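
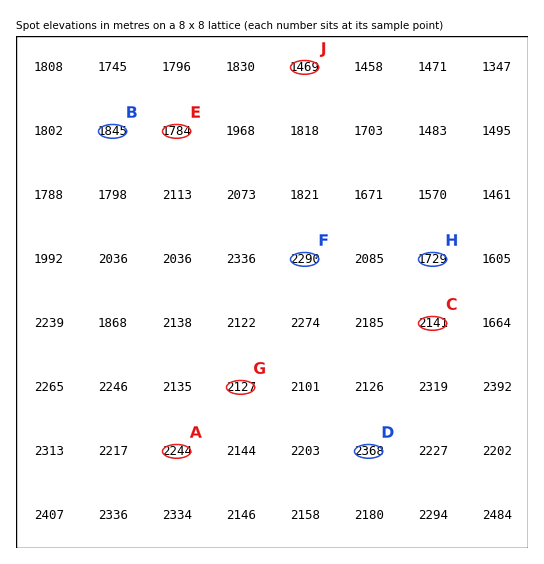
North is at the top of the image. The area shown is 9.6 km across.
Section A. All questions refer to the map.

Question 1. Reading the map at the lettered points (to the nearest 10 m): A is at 2240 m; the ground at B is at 1850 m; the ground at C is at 2140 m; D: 2370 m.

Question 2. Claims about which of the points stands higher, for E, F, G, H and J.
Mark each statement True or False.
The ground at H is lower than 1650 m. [False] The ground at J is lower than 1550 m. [True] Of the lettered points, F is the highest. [True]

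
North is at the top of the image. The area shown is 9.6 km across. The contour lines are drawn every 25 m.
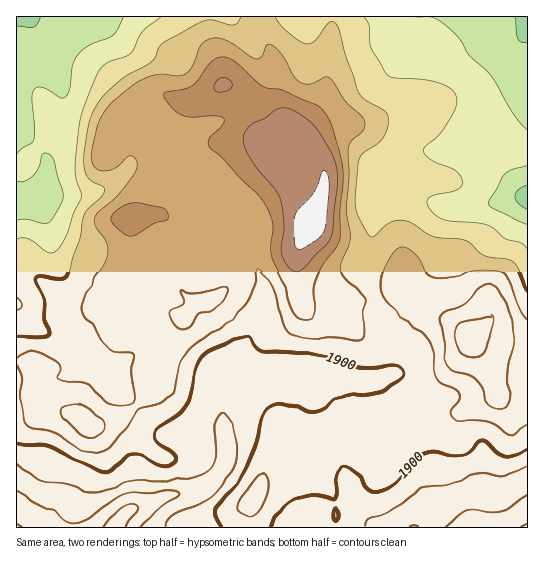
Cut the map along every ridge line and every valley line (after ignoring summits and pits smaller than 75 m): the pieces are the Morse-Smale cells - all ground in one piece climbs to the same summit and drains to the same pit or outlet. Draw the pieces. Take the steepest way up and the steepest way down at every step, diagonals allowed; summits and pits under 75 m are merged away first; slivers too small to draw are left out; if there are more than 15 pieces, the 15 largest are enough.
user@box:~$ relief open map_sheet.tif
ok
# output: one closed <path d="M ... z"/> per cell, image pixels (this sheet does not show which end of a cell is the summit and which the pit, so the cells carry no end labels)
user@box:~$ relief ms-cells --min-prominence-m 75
<path d="M250 140l-21 1-15 4-29 24-12 18-9 22-5 4-30 5 3 17-1 31 4 15 5 6-9-6-6 0-11 6-10 11 0 9 3 6 11 16 15-19 12-11 5-2 21 12 12 12-4 13-20 37-3 12-23 26-19 12-12 4-12 0-19-12-24-8-12-15 0-27-2-2-17 0 1 167 233 0 1-25 20-37 24-25 52-26 12-2 39 3 23-7 13 0 21 4 15-4 20-9 7-8 2 4 10 3 19-2-1-54-37-2-24-8-39-26-11-12-10-15-19 15-9 4-17 1-31 9-27-4-4-7-3-36 4-19 13-25 0-7-4-6-38-40-14-20z"/><path d="M258 16l-242 1 0 342 17 2 2 2 0 27 12 15 24 8 19 12 12 0 24-10 22-21 8-11 3-12 20-37 4-13-20-17-16-7-14 13-15 19-14-22 0-9 10-11 7-4 10-2 6 4-6-19 1-31-3-17 30-5 5-4 9-22 12-18 25-21 7-4 12-3 25 0 17 24 38 40 6 10 9-26 0-19-17-33-9-9-15-9-8-14-2-46-13-30z"/><path d="M527 16l-268 1 1 12 13 30 2 46 6 12 26 20 17 33-1 24-26 57 0 39 3 12 3 3 27 4 31-9 17-1 9-4 19-15 10 15 11 12 39 26 24 8 38 1z"/><path d="M497 392l-7 8-20 9-15 4-21-4-13 0-23 7-39-3-12 2-48 24-28 27-6 8-14 29 0 24 276 1 1-130-19 1-10-3z"/>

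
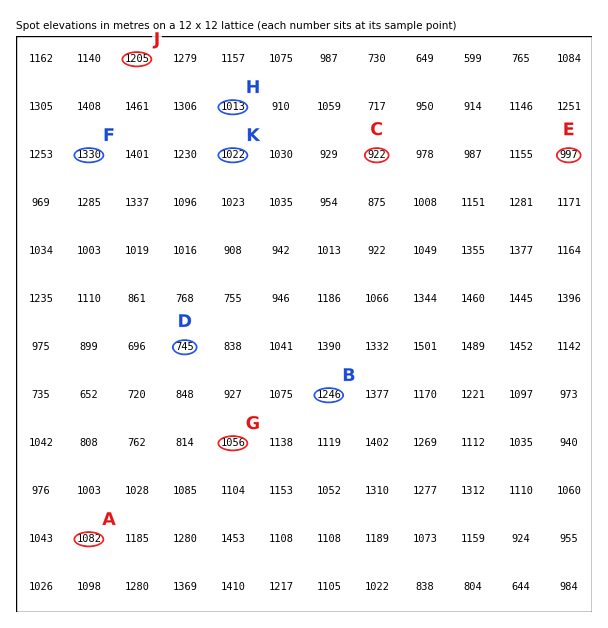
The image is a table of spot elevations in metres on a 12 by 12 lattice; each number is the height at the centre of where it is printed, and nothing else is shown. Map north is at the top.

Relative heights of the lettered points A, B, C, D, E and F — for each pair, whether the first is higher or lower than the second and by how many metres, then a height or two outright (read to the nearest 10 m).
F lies higher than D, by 580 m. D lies lower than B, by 500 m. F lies higher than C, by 410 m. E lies lower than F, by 330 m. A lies higher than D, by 330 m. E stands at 1000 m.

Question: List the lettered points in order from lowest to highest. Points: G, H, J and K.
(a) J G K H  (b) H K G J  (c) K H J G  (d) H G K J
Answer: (b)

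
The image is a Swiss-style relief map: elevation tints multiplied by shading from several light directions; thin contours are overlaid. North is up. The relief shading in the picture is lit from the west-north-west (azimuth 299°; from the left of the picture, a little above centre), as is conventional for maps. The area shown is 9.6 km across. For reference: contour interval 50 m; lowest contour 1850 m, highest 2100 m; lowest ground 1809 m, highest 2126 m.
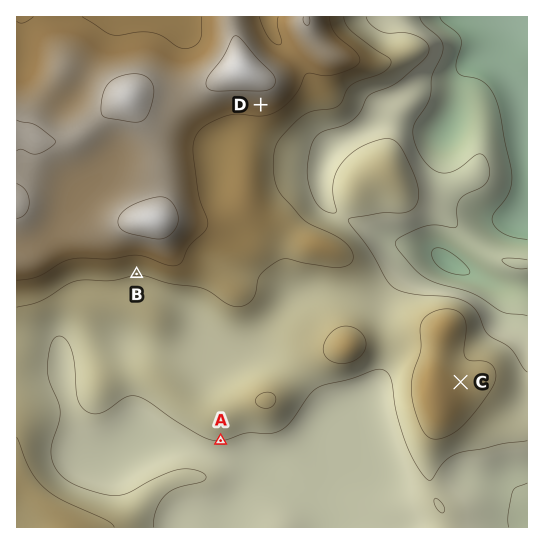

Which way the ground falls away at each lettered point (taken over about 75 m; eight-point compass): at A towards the S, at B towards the S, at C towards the NE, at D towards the S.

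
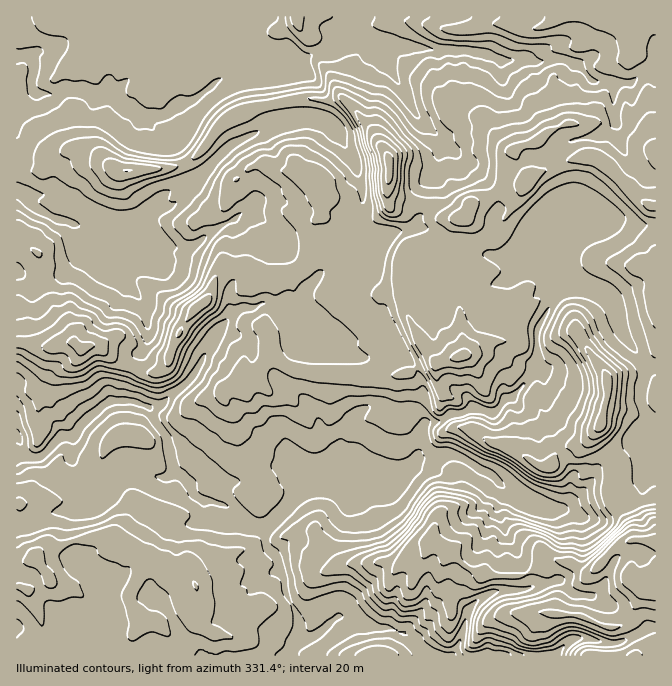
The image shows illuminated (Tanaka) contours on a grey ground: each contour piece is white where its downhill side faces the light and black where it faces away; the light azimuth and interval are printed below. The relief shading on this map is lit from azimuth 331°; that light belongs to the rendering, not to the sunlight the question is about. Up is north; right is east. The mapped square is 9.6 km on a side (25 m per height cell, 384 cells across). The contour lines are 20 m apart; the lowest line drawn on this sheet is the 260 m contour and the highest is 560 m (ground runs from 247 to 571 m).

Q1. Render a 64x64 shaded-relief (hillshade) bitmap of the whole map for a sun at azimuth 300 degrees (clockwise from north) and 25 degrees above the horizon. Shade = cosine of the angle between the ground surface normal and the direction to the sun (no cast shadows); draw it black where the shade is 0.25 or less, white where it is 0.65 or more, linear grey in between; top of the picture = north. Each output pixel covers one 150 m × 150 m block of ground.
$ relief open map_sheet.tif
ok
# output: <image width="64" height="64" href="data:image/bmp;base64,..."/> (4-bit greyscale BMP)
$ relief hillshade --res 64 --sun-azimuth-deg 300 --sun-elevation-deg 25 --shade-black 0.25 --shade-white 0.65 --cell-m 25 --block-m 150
<image width="64" height="64" href="data:image/bmp;base64,Qk12CAAAAAAAAHYAAAAoAAAAQAAAAEAAAAABAAQAAAAAAAAIAAATCwAAEwsAABAAAAAAAAAAAAAAABEREQAiIiIAMzMzAERERABVVVUAZmZmAHd3dwCIiIgAmZmZAKqqqgC7u7sAzMzMAN3d3QDu7u4A////AHd2ZmZmZlVlVVVEREVmeJu7uodlVUSVEzQxAY/8mbqHeHZmdmd2VmVVZlVURVZ3iaqql2eIY5oyRmMAB6mHeqmIdmZ2Z3dmZmZmZmVFVmZ4iYmHeImDbYRWdjABVmUzaIdmZnZnd3ZmdlVnZURVZmZ3h2ZGiZQ92Hd3ZTNWZ3Q0h1Vmdmd3dnd3VVZ3ZUVmVmeHVVJolSn9upmHd3d4l1R2RVZmZ3dmd4dUVnd1V3VFZ5l1YzeGM53bvLl3iIiIZWZVVWZnd2Z3h1RVZ3ZohTNWipV1NmZTJYiau5h2iYh2d3ZVZmd3Znd3VVVWZnmXU0Z5p2ZGZmdDVVV3moRal3d3dlZmZndmd3ZVZlVWiqh2Z4eZZ1ZleHZnd2VpuUind4dVVmZmZnd3h2ZmVVaKmImZqpqHZnVXh3iZh4i+lph3qWVWZndmZ3eId3dlVoqYiJq8zcl2dkV3iZqXma/7d3erl3d3d2Zmd4iHeId4iIh3iavf/adnZGd6uoaKrf/IiHmpiaqYZmZmd4d3d3q5mGZ4mb3/2FZ2V4q5eJqs7/yqVXh4mrqGZmZmd3dmVqupZWeIm+/7VFdmiYiJmZq9/s1VVmZ3mpdndmZnd3dUaap2Z3eJz/6ENGZ3eIiJmqmbzWZVZmZ4mHZ3Zmd3d2VGiYdnd3iu/7hkVmd3ZmeaqGead2Znd2eId3dnd2d3dmVod3d3d4vuuYdmd3ZURXqnZniYdnd3ZndmZ3eHd3d2ZlZ3ZmZ3eLyph2Z3dkIUZ6hWZ7qHd4hmZmZWd3d2ZmZmZndmZmZniql2ZmeHYwJWiFVmmap3iHVmZUaHd3ZmZmZmZ3ZmZmZ4iHZVZ3d2RERnZmanWZiZhVZlR4d3dlVWZmZWZmZmVWdWZmZmd4h3UiVmZskyeKqXZVRHh3d2VVVmdlVmZ2ZVeWRneId3iZqUAEZmumI1m6qHZWh2d2ZURWZmVVZmZlR7uIh4mYiJm8ogBGa5ZDNJuph3mXZ3ZUREVmVlRnd3ZFirunm6mIib3WADVqlkQySKmHirl2dlRERVVWVEZ3dmaENod6qZiIrekQJWiGVEMjZ3dXvKh2ZUREVWZURFZlV6chRSObl4ic6iAniYZUMyJFVUE5y6h2VVVVZlVERVRHmERVIUmoiJvbMBaYh2QxEjRWQQGdyodlVmZmZmZmZUeGRFUzM4mZm8tAFZd2ZkACRWeFADrLmHZmd3d3d3iHeYU0MzRCSJmaulIld3ZWcwI0WKowB7uYd2Znd3d3d4iaqGQyNEI3iJqnRVZ2d2Z2MzNHvGADm6iIZWd3d3d3eKmaqFM0UzeHmXRWeJeJmHdmVDWusQFqqYhlZ3d3d3d5qHmodmZkSaiHQ1Z5mImqlmiGNZ7mACiph2Vnd3d3d4mXeJhnd3VJ25U0V4mYiaqXVohmnesgA5qYZmd3d3dnmYZ4l1Z3dkfdpjRXmZeJmodleHec7pEAR4l2dnd3Z2eZdneHVmZ3VK2nVWiapnmZhndneJve6RBFRmZmd3d3d5h2Z3ZWZ3Zlaqh2eJqneIiGZ3d4ia3/cldUVWZ4d3h4mHZndlZnd2ZWiHd4mZiHZ3dnd4iImt+0WHZlVmd3eImXZmd3VWZ3ZmZ3Znd4iIZFZmZ3d3iJvcdXd3dmZnd3iadmZmdmZmZmZnd3eId3dURWZ3d3d4msyWd3d4dmZ3d5uGZ3ZmZmZmZniIiZmHd2RFZnd3d3eJzKiHd3iGZmZ3i6ZnZmZmZmZmeIiJqphmZUZmd2d3d3aMuIh3eIdWZmZ6uYdlVVVVZmZ3iIiZmWdmZnd2ZneIhkepmId4h2VmZlaJmHZERVRWZmd3eImYZmZ3d3ZmaJqoZVaJiIeHZWd4ZEV5mGI1ZEVmZ3d3iHdmd2ZmZlVWibuYU1iZh4hlVouUJGiqlTR1I1ZmZ3eIiHd3dnZlQ0Vnm7qFNYiIiGVFjLQlaJvIVWcxNWZmd4iIh3d3d2UyI1Z5vKdFZ4h3dVWewwNomsuXeGEUVmZ4h3dmZmd4hkIRI0acyVVnd3dlRr/kAVeImqqJlBI1Znd3dnd2d4iYdlRDM1rcl3eHd2VWv+UARniJqoiYVDRGZmd3iId3iZiJmZmWJa3KmZh3ZVfP1QA1eImal2Z3d2ZlZ4iZiIiJh2eImc1yWcy7uXZmed7GETV4mZqoZVaJmHZ4iJmZmIh2Z3d3nNUkiqu6l2aL7ZU0V3iJmqqYU1Z3h4mYiImZiHZmd3d620I1eZqYd4vchDR4iIiZmqunVVRXiZl4iIiHdmZ3eHi9pTNFZ3d3mrl0NYmHeIiJmrqXZUaJmXiIh3d2ZnZniJzbhlREVWeZiHRGmYd3d4mZmamHVomYZ4iYdnd3dmVniby6mYd3iZd4dWipiHd3iZmIiIh3mZhGd3d2Z3d2ZmZnmaqqu6rMl3d2eamId3aJqYh3eIeZmEaHVWVWZ3ZmZmZ4iIiZm8yXd3eKqYh3doqpmHdmd3eZVpl2ZmZmd2ZmZmZ3d3eKuod3eJmpmHd2iaqqdoh2ZFZnmYdmZmZndmZmZmZmZnmZl2Z4mamZh3dniJl2eJh2RFZ4iHZmZmd3ZmZmZmZmZWiYZnd4iHdmZ2VVZ3ZWeHdlZWZ3d2ZmZnd2ZmZndmd1NHhmZ3d2VEM0VURFZ3ZndmV3ZmZ3ZmZmZnZmZmeIh2REV4dmZ3h2ZVVnZkNGdmZ2Znd2ZndmZmZmZndmZ4moVFRGiHd3iIiId2d4hUVmZmZm"/>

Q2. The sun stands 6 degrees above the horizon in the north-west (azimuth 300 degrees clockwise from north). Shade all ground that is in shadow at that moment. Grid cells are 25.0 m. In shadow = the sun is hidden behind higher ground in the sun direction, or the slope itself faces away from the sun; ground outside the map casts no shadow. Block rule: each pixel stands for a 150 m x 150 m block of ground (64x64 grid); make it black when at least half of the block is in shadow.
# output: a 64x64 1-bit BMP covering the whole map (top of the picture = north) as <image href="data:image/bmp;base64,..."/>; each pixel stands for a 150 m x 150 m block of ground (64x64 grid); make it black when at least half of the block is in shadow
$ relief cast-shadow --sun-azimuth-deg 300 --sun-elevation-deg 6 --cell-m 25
<image width="64" height="64" href="data:image/bmp;base64,Qk0+AgAAAAAAAD4AAAAoAAAAQAAAAEAAAAABAAEAAAAAAAACAAATCwAAEwsAAAIAAAAAAAAA////AAAAAAAAAAAAABOeAAAAAAAAGw+IAAAAAAAYB44AAAAAAQgDAgAAAAAFjAAAAAAAAAWOAAAAAAADBIOAAAAAAAGAgRAgAAAAAAAAADAAAAAAAAAAEAAAAAAADAAAAAAAAAAEAAAAAAAAAAIAAAAAAAAAAAAAAAAAAAAdAAAAAAAAAAAAAAAAAAAAAAGAAAAAAAAAB4AAAAAAAAADAAABAAAAAALAMAMAAAAAAH84AgAAADAAPxwAAAAAAAA/BgAAAACAAB8DAACAADwAHwH4AAAADcAfAfuAAAAJ4B4H8+AAADHwHgPh4AAAP7AMA+HwAAAHOAABYPgAAAAYAAA4+AAAABAgAAB8AAAAEGAAAHwAAAAYAAAAPgAAAAgAAAAegAAABAAAAAyAAAAAAAAACAAAAAAAAAAAAAAAAAAAAAAAAAAAABgAAAAAAAAAAAAAAAAAAAAAACAAAAcAAAAADAAHh2AAAAAGAAeDPAAADgAAB8A+AAAfgAAH4B4AAB/AAAfgDwAAB+AAB8ADAAAAMAADgAAAAAAYAAMAAAAAABwAAAAEAAAADwACAABgAAADgAIAABAAAADwAAAAEAAAAAAAAAAQAAAAAAAAAABAAAAAAAAAAEAAAAAAAAACAAAAAAAAAAEAAAACAAAAAAAAAAEAHAwAAAAAAAAABAAAAAAAAAAAAA=="/>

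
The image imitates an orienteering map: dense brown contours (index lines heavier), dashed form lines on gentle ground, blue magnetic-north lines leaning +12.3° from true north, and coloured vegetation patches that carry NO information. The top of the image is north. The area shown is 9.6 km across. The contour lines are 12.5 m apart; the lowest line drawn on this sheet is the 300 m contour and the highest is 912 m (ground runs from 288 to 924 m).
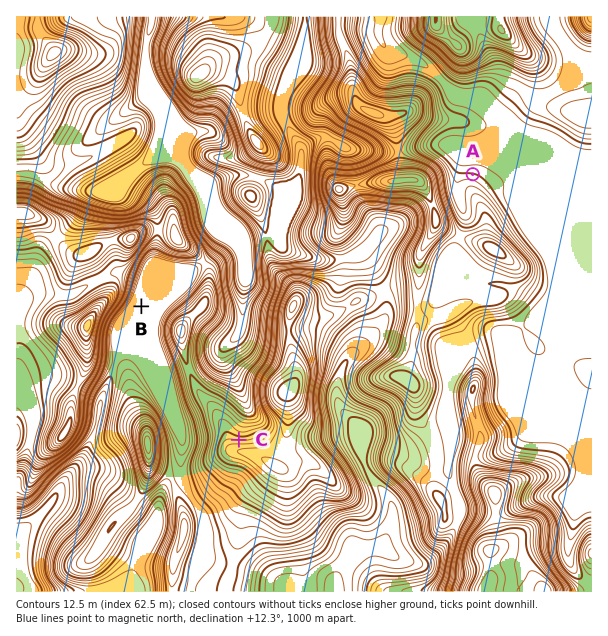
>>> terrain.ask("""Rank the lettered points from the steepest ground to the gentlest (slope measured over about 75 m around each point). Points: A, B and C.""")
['C', 'A', 'B']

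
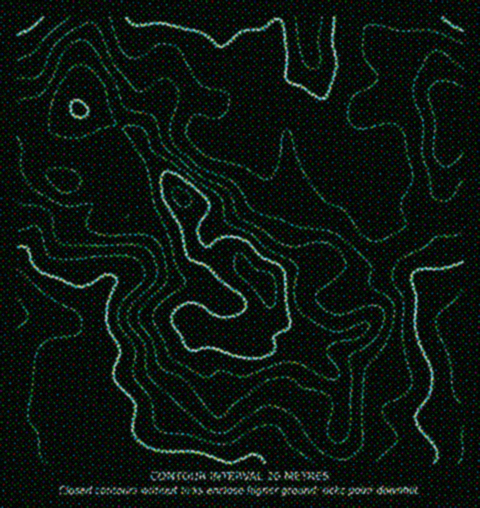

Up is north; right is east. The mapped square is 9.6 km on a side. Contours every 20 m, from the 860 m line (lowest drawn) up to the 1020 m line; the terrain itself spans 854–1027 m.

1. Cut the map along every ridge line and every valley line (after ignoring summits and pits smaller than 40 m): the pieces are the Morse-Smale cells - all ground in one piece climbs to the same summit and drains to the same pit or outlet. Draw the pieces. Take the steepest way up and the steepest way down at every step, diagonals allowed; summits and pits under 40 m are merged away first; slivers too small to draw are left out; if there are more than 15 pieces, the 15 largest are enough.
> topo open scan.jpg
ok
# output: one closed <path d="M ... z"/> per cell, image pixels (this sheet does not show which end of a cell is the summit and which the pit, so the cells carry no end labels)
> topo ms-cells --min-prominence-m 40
<path d="M78 109l-26 15-10 0-16-5-10 0 0 344 326 1 1-12-4-12 0-10 4-14 0-18-6-20-42-33-9-3-10 0-17 5-21-14 14-9 15-13 2-5 0-9-3-12-16-10-13-15-28-1-14-6-5-14-5-37-18-27-18-18-11-21-32-17z"/><path d="M308 16l-216 0-1 12-11 29 0 25-3 12 1 15 28 10 32 17 11 21 18 18 18 27 5 37 5 13 14 7 28 1 13 15 15 9 7-7 12-5 34-12 11 1 20 7 22-2 27-19 13-6 7-12-37-13-6-12 0-29-2-3-9-8-27-6-8-6-4-9 0-35-17-66z"/><path d="M419 228l-8 13-13 6-22 16-8 4-19 1-20-7-11-1-46 17-6 7 3 13 0 9-2 5-15 13-14 9 21 14 17-5 10 0 9 3 42 33 6 20-4 42 4 24 121-1 0-156-18-17-3-12-2-25-5-12z"/><path d="M463 16l-154 1-1 25 17 66 0 35 4 9 8 6 30 7 8 10 0 29 3 9 6 5 33 10 3-1 8-21 14-20 3-15-1 12 4 11 7 8 9 0z"/><path d="M91 16l-75 1 1 102 9 0 16 5 10 0 26-14-1-16 3-12 0-25 11-29z"/><path d="M444 178l-6 15-10 13-10 22 18 13 5 12 2 25 3 12 17 16 1-103-9-1-7-8z"/>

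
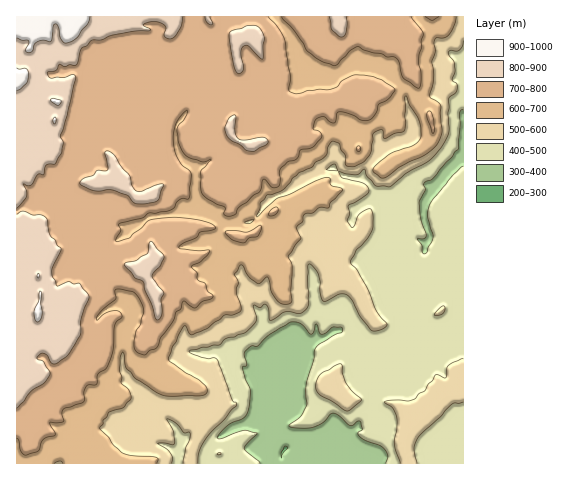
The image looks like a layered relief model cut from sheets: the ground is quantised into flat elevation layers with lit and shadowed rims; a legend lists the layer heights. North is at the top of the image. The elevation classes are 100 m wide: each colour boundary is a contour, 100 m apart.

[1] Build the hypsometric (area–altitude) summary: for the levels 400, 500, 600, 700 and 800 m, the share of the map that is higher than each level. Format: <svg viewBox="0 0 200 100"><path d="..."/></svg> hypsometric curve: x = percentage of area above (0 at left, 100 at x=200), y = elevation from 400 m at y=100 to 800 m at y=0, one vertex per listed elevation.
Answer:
<svg viewBox="0 0 200 100"><path d="M187 100l-36-25-29-25-34-25-65-25"/></svg>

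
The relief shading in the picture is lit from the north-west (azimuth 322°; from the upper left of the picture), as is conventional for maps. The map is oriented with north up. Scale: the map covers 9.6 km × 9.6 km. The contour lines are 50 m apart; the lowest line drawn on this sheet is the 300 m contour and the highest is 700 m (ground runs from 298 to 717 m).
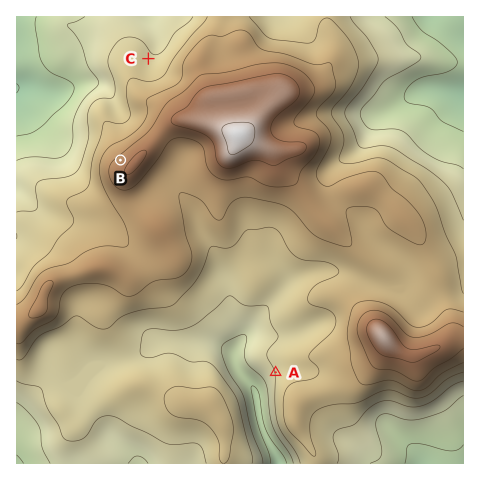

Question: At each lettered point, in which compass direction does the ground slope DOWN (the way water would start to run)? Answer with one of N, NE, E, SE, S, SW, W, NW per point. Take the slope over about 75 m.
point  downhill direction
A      W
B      NW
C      NE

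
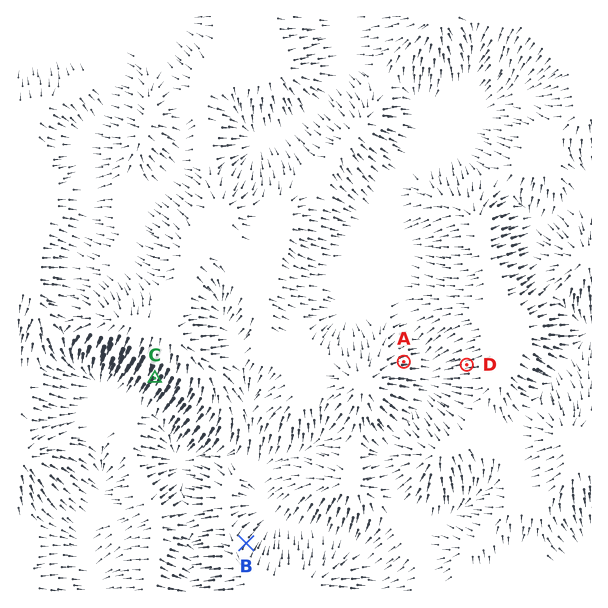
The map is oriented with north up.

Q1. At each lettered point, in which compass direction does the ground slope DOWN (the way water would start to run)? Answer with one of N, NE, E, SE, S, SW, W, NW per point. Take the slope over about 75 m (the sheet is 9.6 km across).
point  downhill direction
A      E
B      NE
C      SW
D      W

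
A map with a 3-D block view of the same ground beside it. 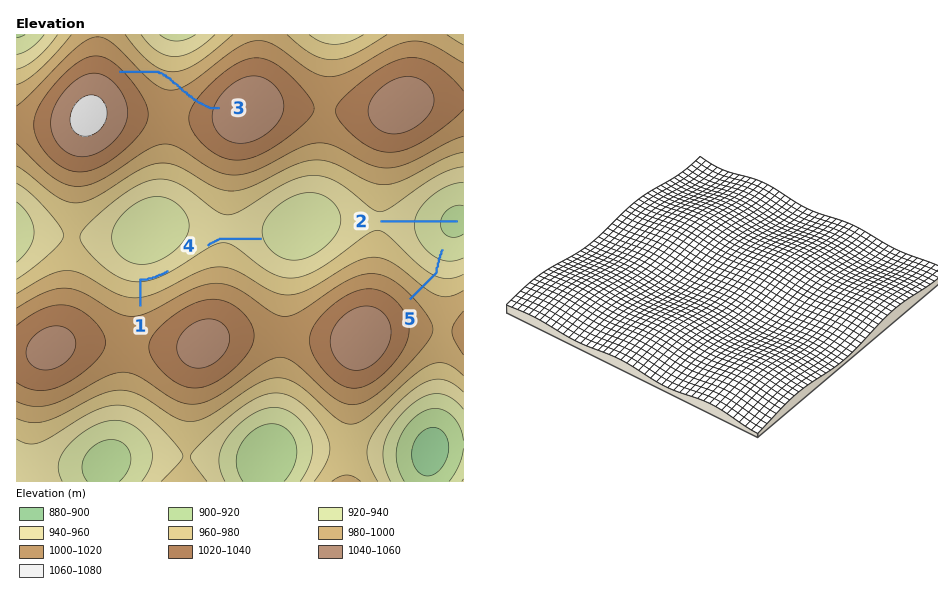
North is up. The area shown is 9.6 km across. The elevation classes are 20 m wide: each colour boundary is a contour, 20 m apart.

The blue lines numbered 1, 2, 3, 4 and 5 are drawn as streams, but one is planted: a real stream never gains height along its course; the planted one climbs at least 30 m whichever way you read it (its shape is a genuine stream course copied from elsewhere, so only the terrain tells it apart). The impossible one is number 3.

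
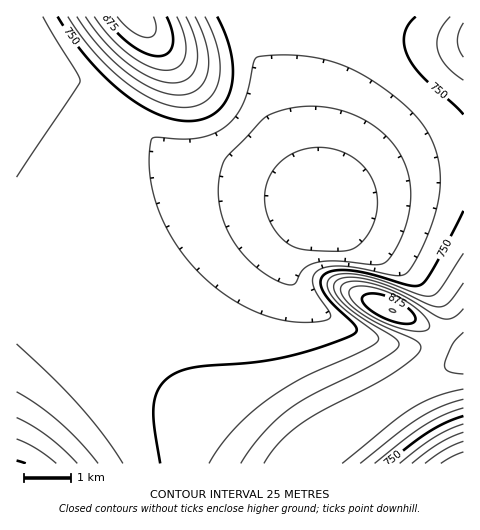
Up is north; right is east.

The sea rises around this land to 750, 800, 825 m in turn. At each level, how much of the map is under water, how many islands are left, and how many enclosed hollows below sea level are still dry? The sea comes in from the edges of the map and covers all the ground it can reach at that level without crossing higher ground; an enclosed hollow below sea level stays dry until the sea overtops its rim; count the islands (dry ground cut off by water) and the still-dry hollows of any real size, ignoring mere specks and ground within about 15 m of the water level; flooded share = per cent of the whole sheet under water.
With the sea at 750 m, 71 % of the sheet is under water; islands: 0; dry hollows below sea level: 0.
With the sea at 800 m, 86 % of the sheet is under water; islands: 0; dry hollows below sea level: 0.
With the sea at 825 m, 91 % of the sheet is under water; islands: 0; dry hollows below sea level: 0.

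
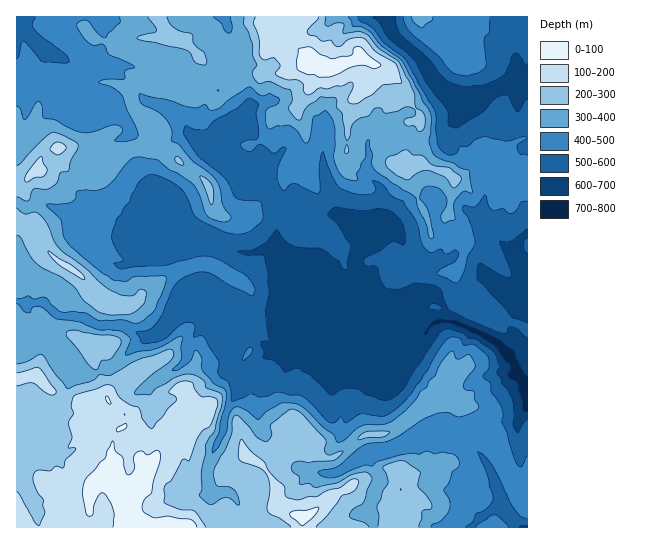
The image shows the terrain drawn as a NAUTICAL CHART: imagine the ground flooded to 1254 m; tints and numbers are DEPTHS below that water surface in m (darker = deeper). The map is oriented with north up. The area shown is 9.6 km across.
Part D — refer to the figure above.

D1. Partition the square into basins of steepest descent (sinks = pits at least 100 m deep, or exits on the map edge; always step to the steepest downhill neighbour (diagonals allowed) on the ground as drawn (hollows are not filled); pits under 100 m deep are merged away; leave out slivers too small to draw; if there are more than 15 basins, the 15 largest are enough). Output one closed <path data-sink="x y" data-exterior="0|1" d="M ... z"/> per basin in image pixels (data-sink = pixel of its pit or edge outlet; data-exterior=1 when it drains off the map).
<path data-sink="527 386" data-exterior="1" d="M301 16l-143 0 1 5 14 18 10 2 16 14 6 10 2 8 8 16-29 10-29-10-19-10-13 10 10 20 20 16 0 20-30 7-16 11-12 12-15 4-8-2-7-7-8-13 0-8-4-1-12 7-10 18-8 8-9 1 1 346 390 0 1-6-4-7 1-18-5-8-1-16-5-4-12 0-11 8-17 6-8 6-15 7-21 19-9 2-22-11-2-17-14-23 10-3 8-13 14-10 3 0 9 9 10 6 6 2 11 0 32-22 16 0 16-7 29-25 10-6 6 0 14 7 14 3 6 6 6 13 16 20 17 40 9 9 3 0 0-305-13-5-9 6-7 0-3-12-14-15-9 3-8 8-8 4-3 0-7-7-26-8-16 4-1-7 11-15 1-12 5-8 0-9-16-22-4-12-14-15-14-4-8-5-22 4-10 5-8 0-12-7-16-14 0-21z"/><path data-sink="387 17" data-exterior="1" d="M527 16l-225 0-5 10 0 21 16 14 12 7 8 0 10-5 22-4 8 5 14 4 14 15 4 12 16 22 0 9-5 8-1 12-11 15 1 7 16-4 26 8 7 7 3 0 8-4 8-8 9-3 14 15 3 12 7 0 9-6 12 4z"/><path data-sink="22 17" data-exterior="1" d="M157 16l-141 1 1 164 8 0 8-8 10-18 12-7 4 1 0 8 8 13 7 7 8 2 15-4 12-12 16-11 30-7 0-20-20-16-10-20 13-10 19 10 29 10 29-10-8-16-2-8-6-10-16-14-10-2z"/><path data-sink="527 527" data-exterior="1" d="M443 397l-6 0-10 6-29 25-16 7-16 0-32 22-11 0-16-8-9-9-5 1-12 9-8 13-10 3 14 23 2 17 14 9 12 2 30-24 52-25 12 5 1 16 5 8-1 18 3 3 2 10 118 0 1-31-12-11-21-47-12-13-6-13-6-6-14-3z"/>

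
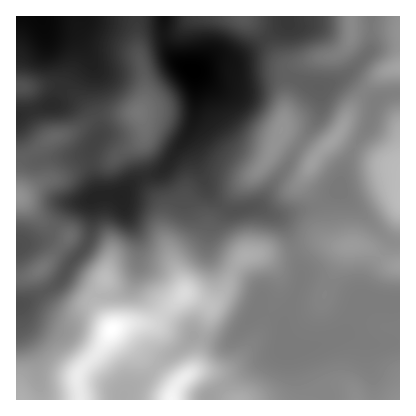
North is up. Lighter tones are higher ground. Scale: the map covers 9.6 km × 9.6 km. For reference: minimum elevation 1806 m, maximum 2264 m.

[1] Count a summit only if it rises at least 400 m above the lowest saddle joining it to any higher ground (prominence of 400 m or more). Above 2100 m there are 1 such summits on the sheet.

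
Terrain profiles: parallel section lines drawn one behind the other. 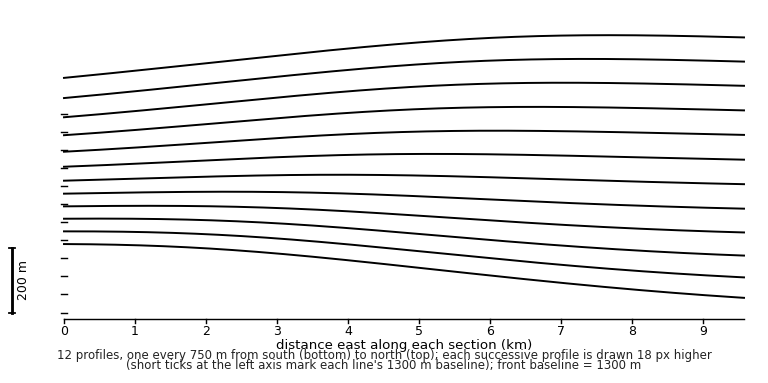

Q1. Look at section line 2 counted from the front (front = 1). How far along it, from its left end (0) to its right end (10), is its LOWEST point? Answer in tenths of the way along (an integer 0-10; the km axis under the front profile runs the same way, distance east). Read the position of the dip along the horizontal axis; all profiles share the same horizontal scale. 10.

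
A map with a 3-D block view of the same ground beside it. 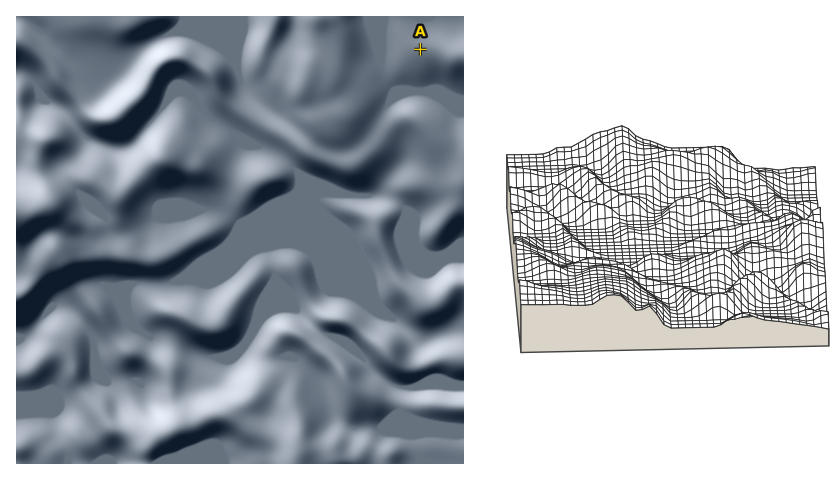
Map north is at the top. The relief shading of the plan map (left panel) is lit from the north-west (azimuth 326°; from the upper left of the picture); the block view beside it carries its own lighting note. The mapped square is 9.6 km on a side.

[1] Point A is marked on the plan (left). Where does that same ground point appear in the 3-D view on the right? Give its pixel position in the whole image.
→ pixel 550 289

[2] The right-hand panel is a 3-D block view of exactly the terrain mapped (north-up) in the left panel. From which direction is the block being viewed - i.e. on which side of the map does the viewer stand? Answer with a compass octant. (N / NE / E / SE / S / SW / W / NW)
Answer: N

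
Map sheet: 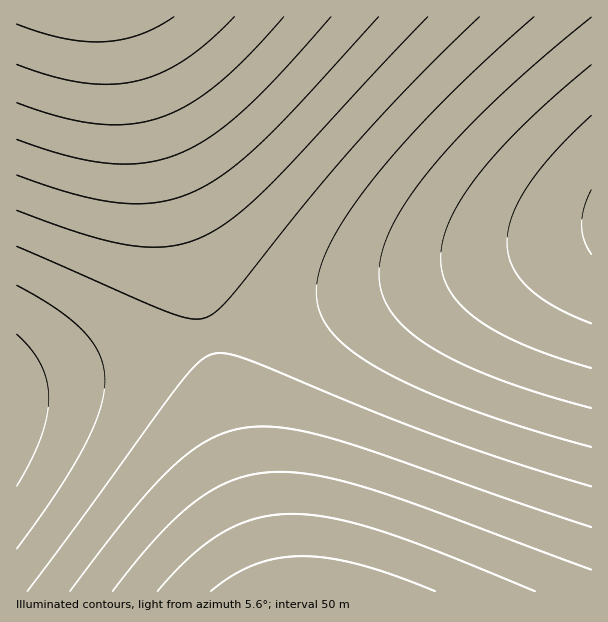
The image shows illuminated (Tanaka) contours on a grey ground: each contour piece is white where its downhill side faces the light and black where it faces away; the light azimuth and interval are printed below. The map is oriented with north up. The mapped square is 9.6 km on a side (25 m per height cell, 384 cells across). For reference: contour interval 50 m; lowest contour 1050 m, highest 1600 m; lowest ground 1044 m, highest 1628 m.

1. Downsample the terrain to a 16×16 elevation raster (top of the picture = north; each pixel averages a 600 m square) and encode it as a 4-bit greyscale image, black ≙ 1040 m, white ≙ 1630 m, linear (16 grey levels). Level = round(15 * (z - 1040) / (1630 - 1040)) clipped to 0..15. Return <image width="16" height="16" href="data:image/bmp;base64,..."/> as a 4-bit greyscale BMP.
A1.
<image width="16" height="16" href="data:image/bmp;base64,Qk32AAAAAAAAAHYAAAAoAAAAEAAAABAAAAABAAQAAAAAAIAAAAATCwAAEwsAABAAAAAAAAAAAAAAABEREQAiIiIAMzMzAERERABVVVUAZmZmAHd3dwCIiIgAmZmZAKqqqgC7u7sAzMzMAN3d3QDu7u4A////AGeau8zMy7qpZ4mqu7u6qZhWeJmqqpmIh0VniZmZiHdmRWd4iId3ZlVFVnd3dmVUREVWZ3ZlVEMzVWZ3ZlVEMyJmd3dmVUMiEXeIh3ZVQyIQiJmYh2VDMhCaqqmYdlQyEbu7upmHZUMhzMzLqYd2VDLd3dy6mHZlQ+7u7cuph2ZU"/>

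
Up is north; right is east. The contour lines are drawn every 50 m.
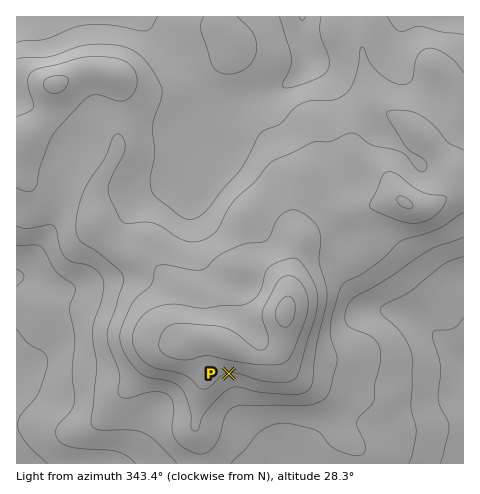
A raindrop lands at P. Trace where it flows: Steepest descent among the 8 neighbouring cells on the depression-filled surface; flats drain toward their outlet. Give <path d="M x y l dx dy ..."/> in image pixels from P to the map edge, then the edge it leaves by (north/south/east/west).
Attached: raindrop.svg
<path d="M229 374l0 8 2 6 0 11 5 11 2 3 40 40 1 10"/>
exit: south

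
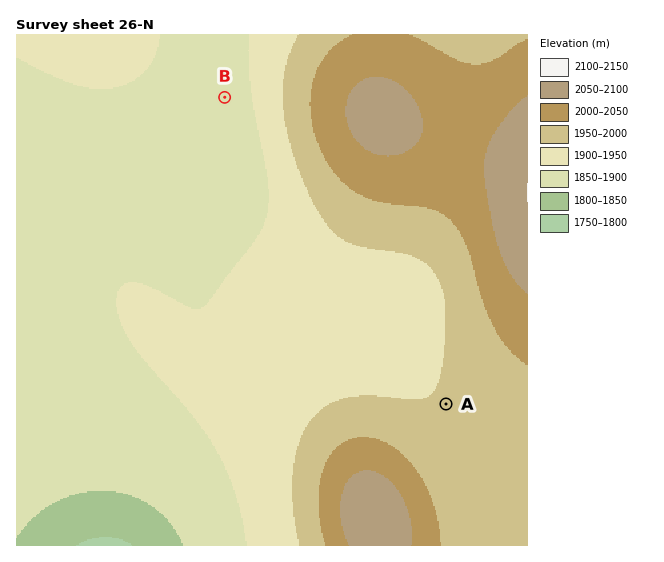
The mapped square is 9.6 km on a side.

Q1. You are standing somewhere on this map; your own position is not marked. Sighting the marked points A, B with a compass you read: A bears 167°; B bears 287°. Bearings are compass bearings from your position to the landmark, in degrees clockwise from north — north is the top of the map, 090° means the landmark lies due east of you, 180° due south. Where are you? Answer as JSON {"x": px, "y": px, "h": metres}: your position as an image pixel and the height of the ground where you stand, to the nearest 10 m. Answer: {"x": 387, "y": 147, "h": 2060}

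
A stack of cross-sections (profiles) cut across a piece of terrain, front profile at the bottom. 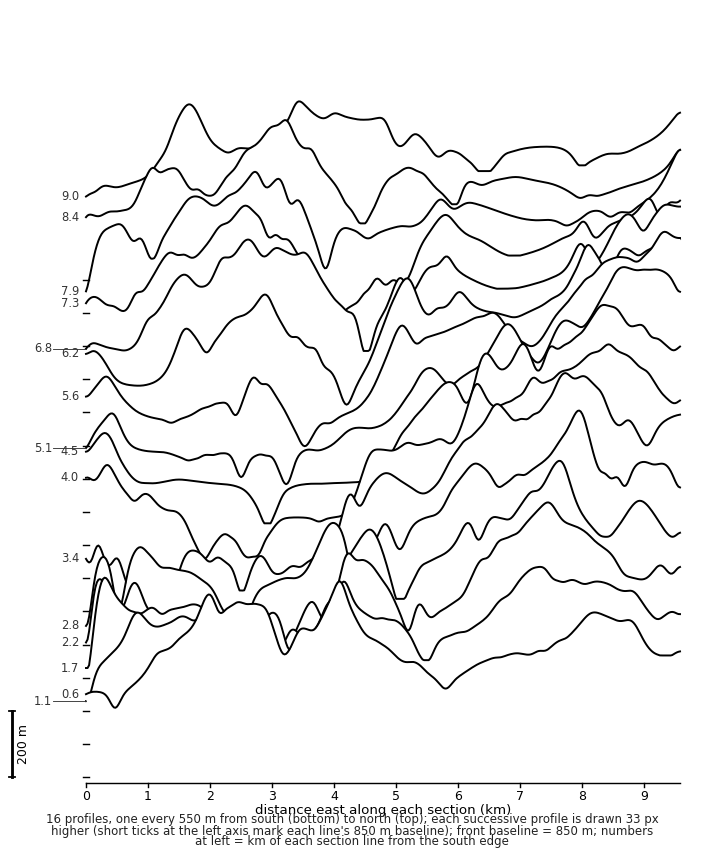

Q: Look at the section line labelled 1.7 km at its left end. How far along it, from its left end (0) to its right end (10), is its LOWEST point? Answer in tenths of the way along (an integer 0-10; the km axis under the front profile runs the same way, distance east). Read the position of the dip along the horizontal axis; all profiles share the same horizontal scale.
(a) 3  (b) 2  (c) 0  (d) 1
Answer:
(c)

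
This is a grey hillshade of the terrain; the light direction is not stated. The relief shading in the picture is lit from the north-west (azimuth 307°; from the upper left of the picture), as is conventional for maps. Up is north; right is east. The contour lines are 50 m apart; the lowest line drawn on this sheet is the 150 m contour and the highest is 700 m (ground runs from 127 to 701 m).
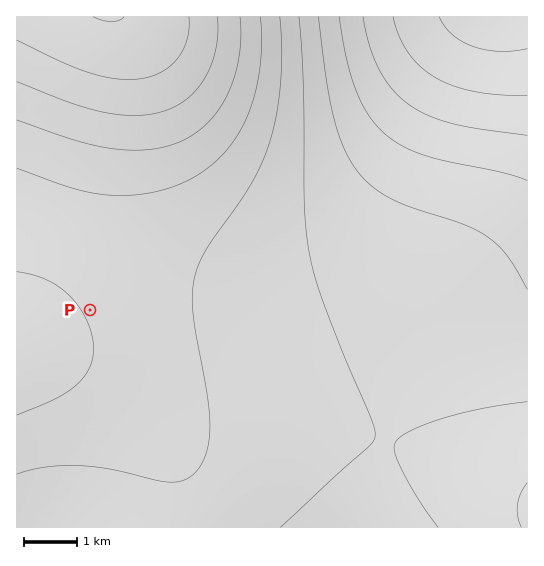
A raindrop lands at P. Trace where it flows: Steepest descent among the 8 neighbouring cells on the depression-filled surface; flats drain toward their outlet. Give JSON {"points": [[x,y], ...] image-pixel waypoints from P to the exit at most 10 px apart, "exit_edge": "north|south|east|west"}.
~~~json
{"points": [[90, 310], [101, 299], [111, 290], [122, 290], [133, 290], [143, 290], [154, 290], [165, 290], [175, 290], [186, 290], [197, 290], [207, 290], [218, 290], [229, 290], [239, 290], [250, 290], [261, 290], [271, 290], [282, 290], [293, 290], [303, 290], [314, 290], [325, 290], [335, 285], [346, 274], [357, 263], [367, 253], [378, 242], [389, 231], [399, 221], [405, 210], [405, 199], [405, 189], [405, 178], [407, 167], [411, 157], [417, 146], [422, 135], [426, 125], [433, 114], [438, 103], [443, 93], [449, 82], [454, 71], [461, 61], [466, 50], [473, 39], [479, 29], [487, 18], [489, 17]], "exit_edge": "north"}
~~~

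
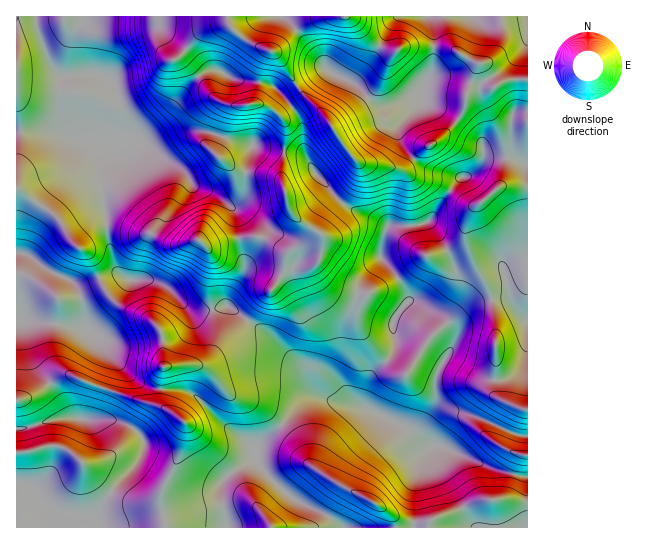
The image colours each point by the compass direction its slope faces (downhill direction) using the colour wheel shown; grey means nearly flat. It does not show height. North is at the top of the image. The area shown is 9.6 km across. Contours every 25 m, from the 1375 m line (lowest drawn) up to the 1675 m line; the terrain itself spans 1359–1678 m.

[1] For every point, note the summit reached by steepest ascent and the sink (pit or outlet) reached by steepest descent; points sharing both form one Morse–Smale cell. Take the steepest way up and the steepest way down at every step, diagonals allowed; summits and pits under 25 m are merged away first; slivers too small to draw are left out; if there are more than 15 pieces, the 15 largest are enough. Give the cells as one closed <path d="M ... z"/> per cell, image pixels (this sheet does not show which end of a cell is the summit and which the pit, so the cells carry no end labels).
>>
<path d="M318 396l-13 4-32 33-16 13 0 15 7 10 27 26 35 18 16 13 53 0-2-13 13 8 21 0 6-4 21-7 27-12 29-1 8 2 10 0-1-24-37-9-48-21-12 0-27-22-33-16-37-8z"/><path d="M82 16l-66 1 1 115 34-1 28 9 32 7 7 0 15-6 2 2 37-34 25-32 14-7-6-2-16-16-32-25-59 2-16-5z"/><path d="M139 143l-10 0-18 5-6 9-4 16 0 17 6 25 0 19 10 37 13 9 13-1 22 6 22 23 6 3 14 0 20-4 1-8 16-28-7-50-4-12-22-17-16-5-17-20z"/><path d="M527 16l-198 0-19 5-14 9 34 42 25 12 19 19 5 2 14 0 18-6 8-8 7 12 25 12 7 5 5-7 5-24 11-26 4 2 11 20 12-5 22-2z"/><path d="M411 225l-21 0-3 4-6 17 0 12-16 17-5 10-13 53 0 17-8 16 0 10 8 13 10 10 46 21 26 20-6-8-2-8 14-24 1-30 19-33 0-8-13-17-15-8 12 0 9-7 8-17 0-14-9-20-14 5-7 0-7-7z"/><path d="M117 273l-41 13 5 12 6 33-18-6-38-5-11 1 5 8 7 29 7 12 11 13 13-8 7 0 32 13 7-22 0-8-10-18 16 19 20 21 12 7 12 2 4-22 40-3 44-43-18-14-22 4-14 0-6-3-17-19-11-6-16-4-13 1z"/><path d="M342 203l-10 8-14 21-5-4-5 10-21 16-6 23-34 42 19 13 35 34 8 20 6 7 18 8 25 4-17-19-2-5 0-10 8-16 0-17 12-49 6-14 16-17 0-12 6-20-14-9-24-9z"/><path d="M51 131l-35 2 0 120 11 2 19 14 24 11 7 5 9-1 28-11 5 2-4-9-7-24-1-27-6-25 0-17 3-12 4-10 5-4-34-7z"/><path d="M254 145l-7 20-3 28-10 12-5 1 7 8 8 57-17 34 18 14 6-4 30-38 6-23 16-11 8-9 2-6 5 4 14-21 9-9-26-29-12-18-9-3-24-1z"/><path d="M247 320l-44 44-40 3-3 22 19 0 15 6 32 32 31 21 48-48 14-5-10-9-8-20-35-34z"/><path d="M511 157l-25 2-11 13-14 5-20 25-12 20 12 16 6 13 14-8 4-10 3 16 21 41 2 8 16 1 20 22 1-156z"/><path d="M74 417l-24 3-34 10 0 53 17 5 12 16 12 8 13 4 24 1 19-28 26-28 5-12 0-8-7-10-18-10-13-2-21 1z"/><path d="M214 69l-7 2-10 6-25 32-36 33 21 6 28-16 17-1 68 20 24 1 11 3-4-33-10-17-17-18-11-4-30-4z"/><path d="M283 16l-200 0-2 7 17 6 59-2 32 25 16 16 14 3 14 8 36 5 14 11 14-9-16-27-9-8 5-2 19-19z"/><path d="M491 299l-21 8-13 14 0 16-21 38-1 30-14 24 2 8 10 10 2-1-4-8 1-8 5-9 12-9 21 3 45 20 13 0 0-25-27-10-6-7 1-66z"/>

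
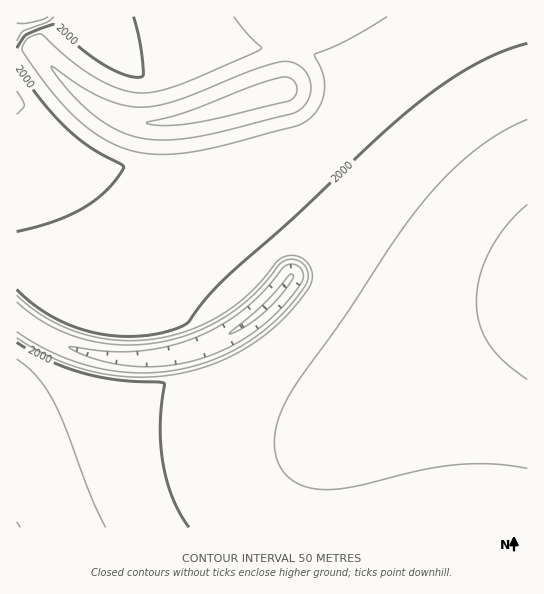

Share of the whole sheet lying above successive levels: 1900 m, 94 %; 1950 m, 73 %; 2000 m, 43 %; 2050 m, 12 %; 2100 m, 4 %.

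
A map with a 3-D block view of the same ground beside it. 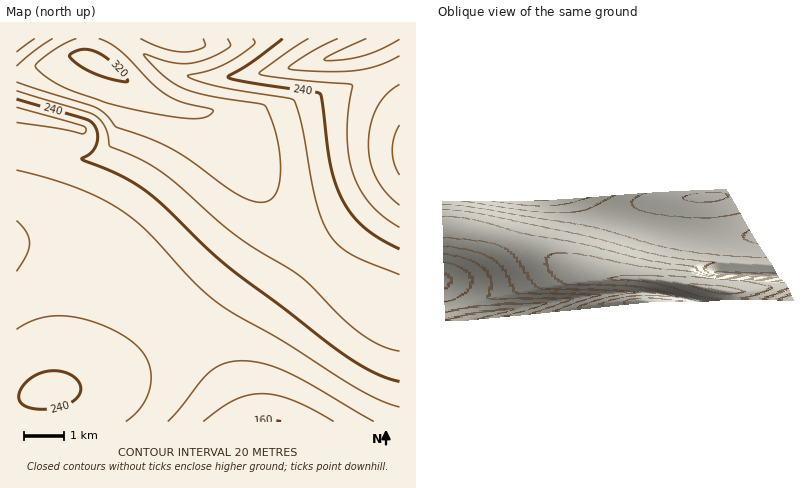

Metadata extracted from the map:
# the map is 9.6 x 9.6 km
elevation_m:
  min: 160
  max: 325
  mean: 240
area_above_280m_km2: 13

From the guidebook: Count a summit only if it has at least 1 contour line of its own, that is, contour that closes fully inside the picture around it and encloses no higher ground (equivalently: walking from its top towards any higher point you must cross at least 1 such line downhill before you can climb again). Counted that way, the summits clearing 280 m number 1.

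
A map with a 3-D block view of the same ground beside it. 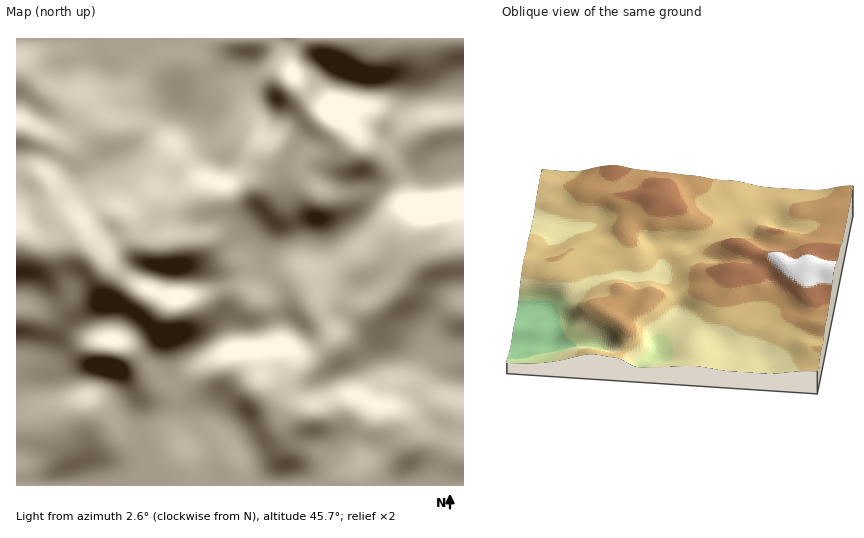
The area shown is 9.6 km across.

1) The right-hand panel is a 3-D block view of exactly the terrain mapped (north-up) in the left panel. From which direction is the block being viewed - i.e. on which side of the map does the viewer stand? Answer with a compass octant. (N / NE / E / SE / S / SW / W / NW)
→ N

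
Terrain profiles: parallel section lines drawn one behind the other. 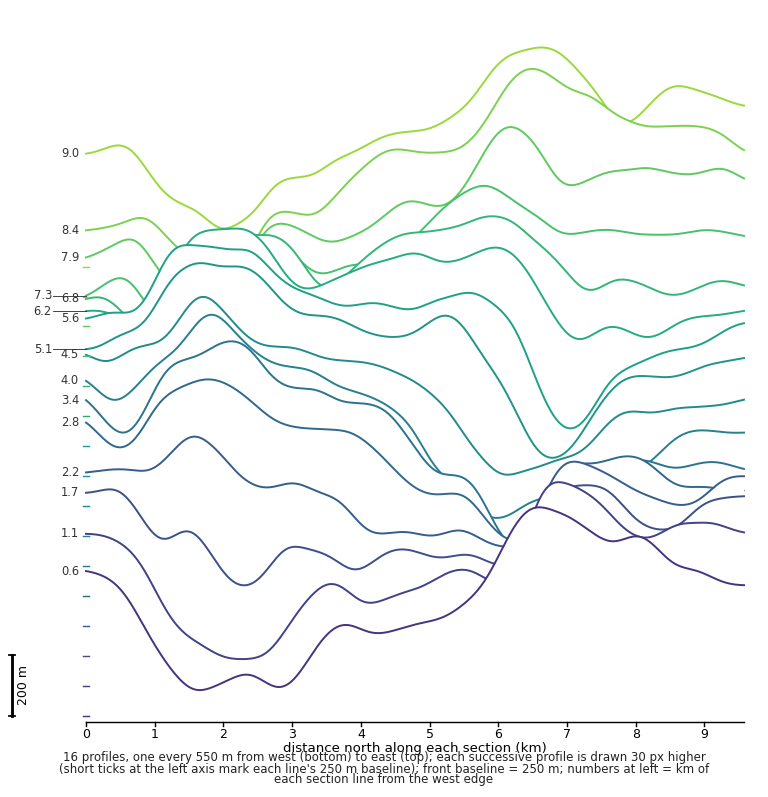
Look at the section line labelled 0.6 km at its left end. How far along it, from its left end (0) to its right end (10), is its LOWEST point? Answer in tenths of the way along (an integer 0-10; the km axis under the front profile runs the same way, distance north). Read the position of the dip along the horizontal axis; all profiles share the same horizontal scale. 2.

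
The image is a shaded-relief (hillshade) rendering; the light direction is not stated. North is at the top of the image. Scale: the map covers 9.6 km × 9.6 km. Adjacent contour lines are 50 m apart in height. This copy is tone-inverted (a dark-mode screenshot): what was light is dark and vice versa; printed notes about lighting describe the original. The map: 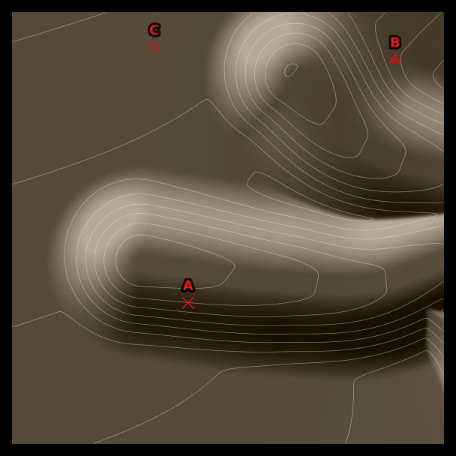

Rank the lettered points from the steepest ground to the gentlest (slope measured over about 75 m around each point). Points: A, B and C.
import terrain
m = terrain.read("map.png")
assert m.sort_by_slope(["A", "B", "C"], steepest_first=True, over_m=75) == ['A', 'B', 'C']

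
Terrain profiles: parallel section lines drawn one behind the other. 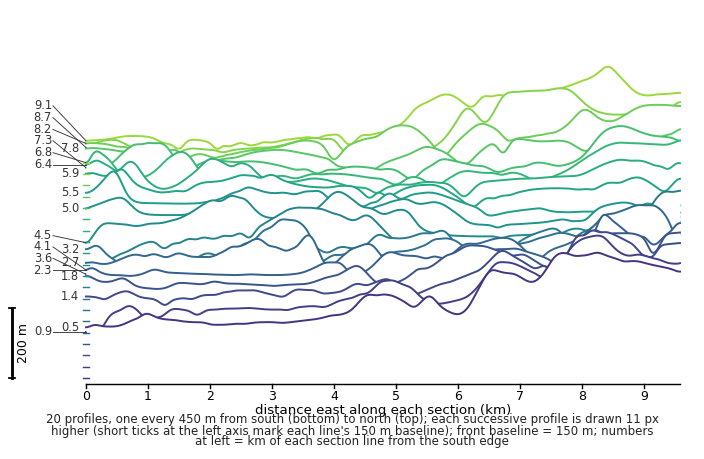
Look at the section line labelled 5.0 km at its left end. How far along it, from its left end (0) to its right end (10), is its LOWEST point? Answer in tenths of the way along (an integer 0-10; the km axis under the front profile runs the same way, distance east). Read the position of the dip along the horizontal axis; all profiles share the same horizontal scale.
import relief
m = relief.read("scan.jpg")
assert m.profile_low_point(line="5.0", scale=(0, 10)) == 7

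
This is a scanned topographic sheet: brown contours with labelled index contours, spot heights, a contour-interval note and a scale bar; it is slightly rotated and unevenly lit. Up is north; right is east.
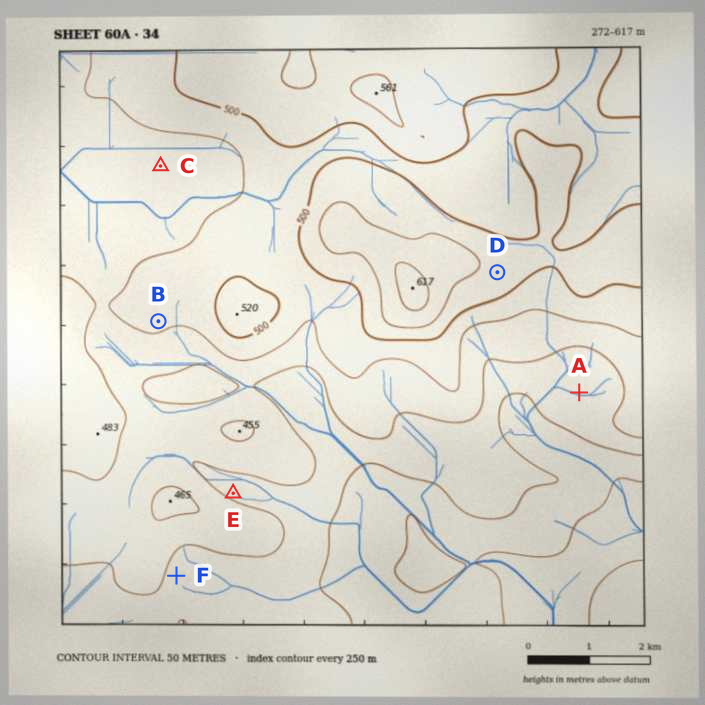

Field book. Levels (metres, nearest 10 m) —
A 370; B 450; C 440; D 540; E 390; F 380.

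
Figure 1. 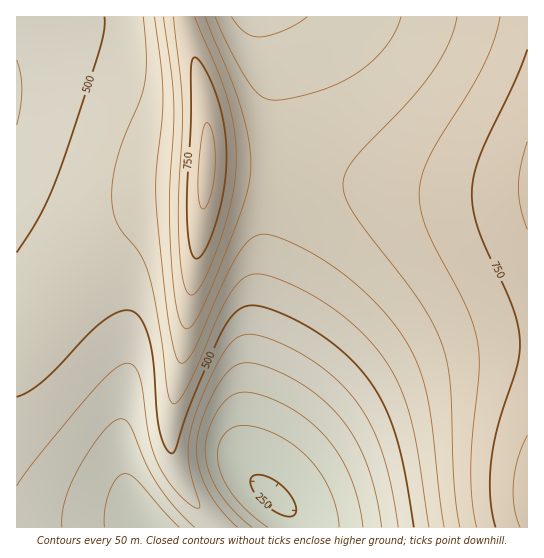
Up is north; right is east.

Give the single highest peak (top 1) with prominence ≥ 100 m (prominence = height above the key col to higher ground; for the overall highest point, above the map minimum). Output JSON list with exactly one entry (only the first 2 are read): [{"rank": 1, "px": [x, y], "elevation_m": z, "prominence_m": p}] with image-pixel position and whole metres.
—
[{"rank": 1, "px": [207, 167], "elevation_m": 814, "prominence_m": 182}]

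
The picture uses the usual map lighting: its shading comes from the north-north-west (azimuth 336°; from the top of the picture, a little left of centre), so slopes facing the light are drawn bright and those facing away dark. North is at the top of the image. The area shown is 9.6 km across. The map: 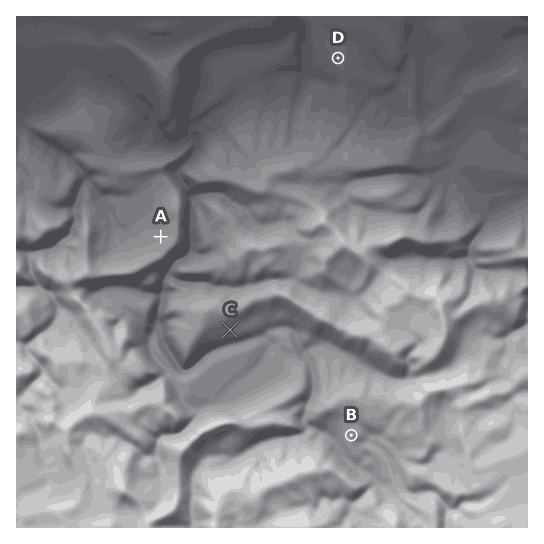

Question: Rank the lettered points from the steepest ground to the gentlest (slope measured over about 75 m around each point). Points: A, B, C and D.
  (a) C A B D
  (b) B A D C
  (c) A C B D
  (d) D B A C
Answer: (a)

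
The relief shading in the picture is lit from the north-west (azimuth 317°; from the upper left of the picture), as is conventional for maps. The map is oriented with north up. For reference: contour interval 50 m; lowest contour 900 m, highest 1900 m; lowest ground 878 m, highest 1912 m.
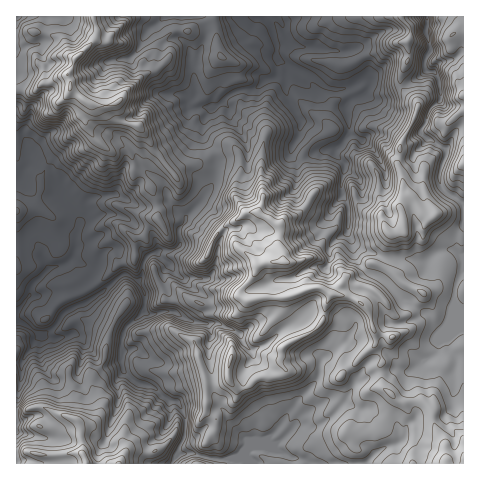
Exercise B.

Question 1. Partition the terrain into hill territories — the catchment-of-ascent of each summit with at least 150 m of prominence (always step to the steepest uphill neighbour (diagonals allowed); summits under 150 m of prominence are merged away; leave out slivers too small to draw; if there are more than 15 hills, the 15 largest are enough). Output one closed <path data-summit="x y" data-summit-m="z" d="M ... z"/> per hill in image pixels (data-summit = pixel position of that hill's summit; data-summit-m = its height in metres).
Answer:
<path data-summit="284 262" data-summit-m="1912" d="M426 16l-245 0-2 22 11 11 6 35 0 11-7 8 0 3 1 2 18-1 3 2-7 11-1 16 13 19 0 19-3 8-13 21-14 14-7 12 0 17-6 4-14 2-3-11-8-10-10-4-15-10-15-4-21 5-6 4-16-23-14-30-16-11-6 2 0 5-8 14-5 1 0 201 3 0 3-4 0-15 12-20 6-6 9-5 17-20 19-8 12 13 27 14-3 13 0 19 3 10 10 9 19 6 9 9 7 5 9 1 3 4 4 11 0 17-6 12 0 8 16 0 22 5 19-1 2 6 127 0 11-12 10-6 11-2 3-3 0-6-5-11-10-3-15-12-9 1-17-7 13-22 22-9 13-1 4-3 14 4 13-10 7 9 15 2 10-2 2-8-1-7 8-1 0-125-7 8 1 15-6-4-7 0-11 5-7 7-44-3-21-9-11-10-4-7 1-24-6-16 2-21 3-1 10 8 6 1 19-5 3-5-10-17-8-9-19-9-2-29 5-6 13-5 6-10 9 7 11 0 22-10 14-11-2-9 6-11-4-17z"/><path data-summit="70 88" data-summit-m="1806" d="M180 16l-164 1 0 162 5 0 10-21 7 2 13 9 14 30 16 23 6-4 21-5 15 4 15 10 10 4 8 10 3 11 14-2 6-4 0-17 7-12 14-14 10-14 6-15 0-19-13-19 1-16 7-11-3-2-18 1-1-2 0-3 7-8 0-11-6-35-11-11z"/><path data-summit="87 463" data-summit-m="1788" d="M85 303l-19 8-17 20-9 5-6 6-12 20 0 15-6 5 0 81 156 1 13-30 0-17-4-11-3-4-9-1-7-5-9-9-19-6-10-9-3-10 0-19 3-13-27-14z"/><path data-summit="389 232" data-summit-m="1776" d="M428 71l-3 0-13 10-22 10-11 0-9-7-6 10-13 5-5 6 2 29 19 9 8 9 10 17-3 5-19 5-6-1-10-8-3 1-2 21 6 16-1 24 11 15 25 11 44 3 7-7 11-5 11 3 1-14 7-9 0-25-19-13-5-9 0-9 5-15 0-8-24-17 9-24 11-10-3-21-4-6z"/><path data-summit="446 463" data-summit-m="1822" d="M463 356l-7 0 1 7-4 10-23-2-7-9-13 10-12-4-19 4-25 12-10 19 17 7 11 0 13 11 10 3 5 11 0 6-3 3-11 2-10 6-9 12 97-1z"/><path data-summit="463 164" data-summit-m="1735" d="M463 16l-36 1-1 16 4 17-6 11 0 7 2 3 10 3 4 9 1 16-11 10-3 11-6 10 0 3 4 4 20 13 0 8-5 15 0 9 5 9 18 13z"/><path data-summit="197 463" data-summit-m="1541" d="M195 454l-16 0-7 9 66 0-2-5-19 1z"/>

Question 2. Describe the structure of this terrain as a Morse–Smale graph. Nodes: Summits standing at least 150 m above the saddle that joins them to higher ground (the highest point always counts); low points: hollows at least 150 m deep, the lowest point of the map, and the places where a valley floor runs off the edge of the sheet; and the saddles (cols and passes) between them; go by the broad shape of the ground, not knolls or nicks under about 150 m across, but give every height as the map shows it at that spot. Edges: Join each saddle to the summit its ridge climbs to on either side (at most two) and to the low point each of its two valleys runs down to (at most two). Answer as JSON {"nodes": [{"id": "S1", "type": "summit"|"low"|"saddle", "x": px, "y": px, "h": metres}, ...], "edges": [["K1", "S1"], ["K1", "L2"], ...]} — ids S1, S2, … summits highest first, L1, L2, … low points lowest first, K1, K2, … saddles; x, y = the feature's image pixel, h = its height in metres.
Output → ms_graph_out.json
{"nodes": [
{"id": "S1", "type": "summit", "x": 284, "y": 262, "h": 1912},
{"id": "S2", "type": "summit", "x": 446, "y": 462, "h": 1822},
{"id": "S3", "type": "summit", "x": 70, "y": 88, "h": 1806},
{"id": "S4", "type": "summit", "x": 87, "y": 463, "h": 1788},
{"id": "S5", "type": "summit", "x": 388, "y": 232, "h": 1776},
{"id": "S6", "type": "summit", "x": 463, "y": 164, "h": 1735},
{"id": "L1", "type": "low", "x": 18, "y": 319, "h": 878},
{"id": "L2", "type": "low", "x": 263, "y": 17, "h": 909},
{"id": "L3", "type": "low", "x": 427, "y": 17, "h": 1088},
{"id": "L4", "type": "low", "x": 18, "y": 17, "h": 1222},
{"id": "K1", "type": "saddle", "x": 381, "y": 372, "h": 1641},
{"id": "K2", "type": "saddle", "x": 411, "y": 126, "h": 1607},
{"id": "K3", "type": "saddle", "x": 386, "y": 258, "h": 1578},
{"id": "K4", "type": "saddle", "x": 447, "y": 192, "h": 1466},
{"id": "K5", "type": "saddle", "x": 17, "y": 90, "h": 1418},
{"id": "K6", "type": "saddle", "x": 402, "y": 85, "h": 1398},
{"id": "K7", "type": "saddle", "x": 423, "y": 126, "h": 1375},
{"id": "K8", "type": "saddle", "x": 104, "y": 361, "h": 1311},
{"id": "K9", "type": "saddle", "x": 215, "y": 154, "h": 1284},
{"id": "K10", "type": "saddle", "x": 185, "y": 434, "h": 1279},
{"id": "K11", "type": "saddle", "x": 146, "y": 230, "h": 1264},
{"id": "K12", "type": "saddle", "x": 179, "y": 31, "h": 1244}],
"edges": [["K1", "S1"], ["K1", "S2"], ["K1", "L1"], ["K2", "S1"], ["K2", "S5"], ["K2", "L1"], ["K2", "L2"], ["K3", "S1"], ["K3", "S5"], ["K3", "L1"], ["K3", "L2"], ["K4", "S5"], ["K4", "S6"], ["K4", "L1"], ["K5", "S3"], ["K5", "L1"], ["K5", "L4"], ["K6", "S1"], ["K6", "L2"], ["K6", "L3"], ["K7", "S1"], ["K7", "S6"], ["K7", "L1"], ["K7", "L3"], ["K8", "S1"], ["K8", "S4"], ["K8", "L1"], ["K9", "S1"], ["K9", "S3"], ["K9", "L1"], ["K9", "L2"], ["K10", "S1"], ["K10", "S4"], ["K10", "L1"], ["K11", "S1"], ["K11", "S3"], ["K11", "L1"], ["K12", "S1"], ["K12", "S3"], ["K12", "L2"]]}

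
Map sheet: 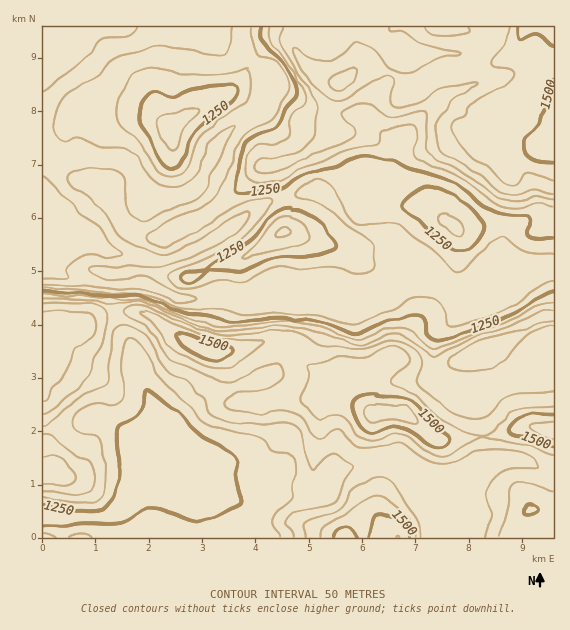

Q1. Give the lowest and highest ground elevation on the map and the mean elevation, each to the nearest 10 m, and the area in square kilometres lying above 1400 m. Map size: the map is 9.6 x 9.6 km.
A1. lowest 1060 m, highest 1580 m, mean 1300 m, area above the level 23.4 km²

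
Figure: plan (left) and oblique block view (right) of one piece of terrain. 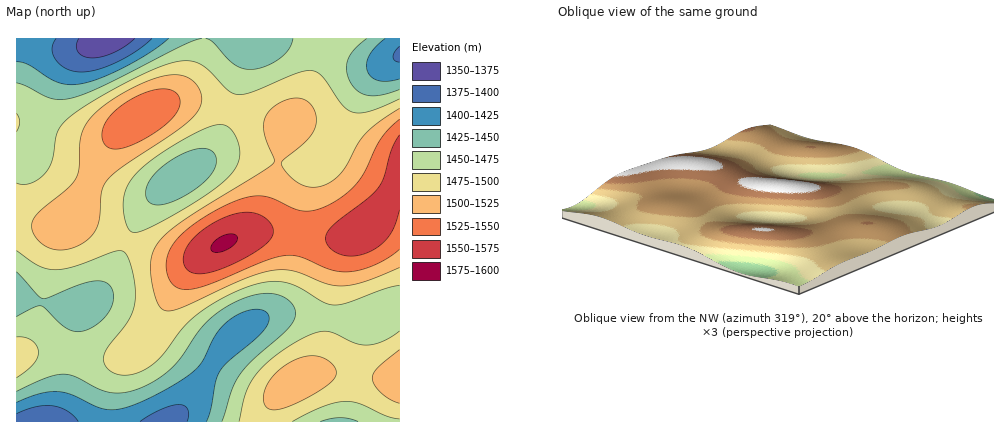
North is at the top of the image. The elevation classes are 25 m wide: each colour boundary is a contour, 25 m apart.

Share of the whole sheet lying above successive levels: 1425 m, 91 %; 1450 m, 78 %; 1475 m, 55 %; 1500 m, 29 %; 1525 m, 13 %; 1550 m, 5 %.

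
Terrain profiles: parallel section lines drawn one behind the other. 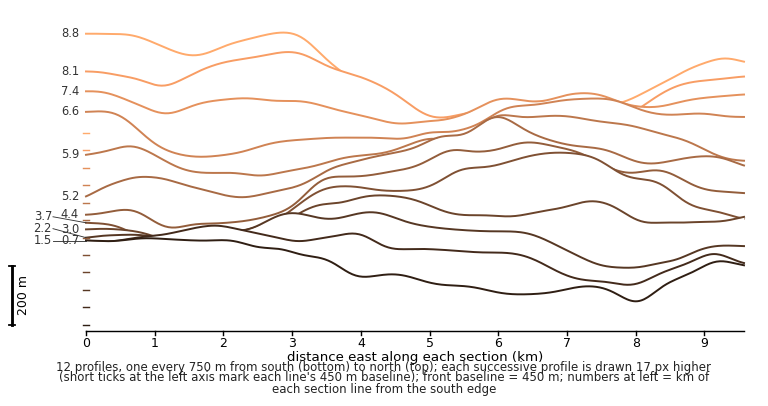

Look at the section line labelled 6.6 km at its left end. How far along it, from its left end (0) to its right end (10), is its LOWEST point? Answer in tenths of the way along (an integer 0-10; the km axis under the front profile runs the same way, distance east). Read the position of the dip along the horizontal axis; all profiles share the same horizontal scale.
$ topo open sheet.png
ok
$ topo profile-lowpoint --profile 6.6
2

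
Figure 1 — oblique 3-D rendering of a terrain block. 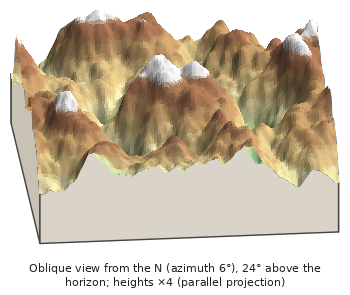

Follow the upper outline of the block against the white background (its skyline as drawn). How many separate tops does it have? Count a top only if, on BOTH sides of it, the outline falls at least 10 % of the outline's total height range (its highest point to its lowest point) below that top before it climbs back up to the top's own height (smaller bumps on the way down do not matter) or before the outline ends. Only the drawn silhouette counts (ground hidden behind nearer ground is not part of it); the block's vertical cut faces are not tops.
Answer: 4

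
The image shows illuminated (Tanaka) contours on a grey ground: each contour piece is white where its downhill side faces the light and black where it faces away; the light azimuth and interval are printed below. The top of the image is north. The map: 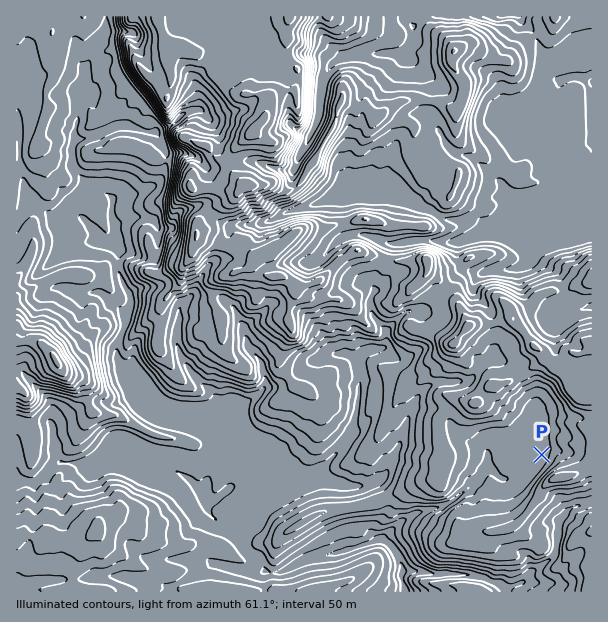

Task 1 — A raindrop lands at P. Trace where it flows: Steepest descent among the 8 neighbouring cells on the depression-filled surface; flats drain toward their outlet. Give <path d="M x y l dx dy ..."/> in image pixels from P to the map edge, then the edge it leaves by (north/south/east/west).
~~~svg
<path d="M542 455l-8 0-3 3 0 3-3 6-9 9-3 1-15 2-10-11-6 0-3 6-20 20-1 0-6 6-5 1-6 5-3 0-6 3-4 0-2 1-4 0-2 2-4 0-6 3-3 3-8 3-9 9-1 0-8 7 0 3 8 6 0 2 4 4 5 9 0 3 1 2-1 3 0 10 1 2 0 3 2 1 1 6"/>
exit: south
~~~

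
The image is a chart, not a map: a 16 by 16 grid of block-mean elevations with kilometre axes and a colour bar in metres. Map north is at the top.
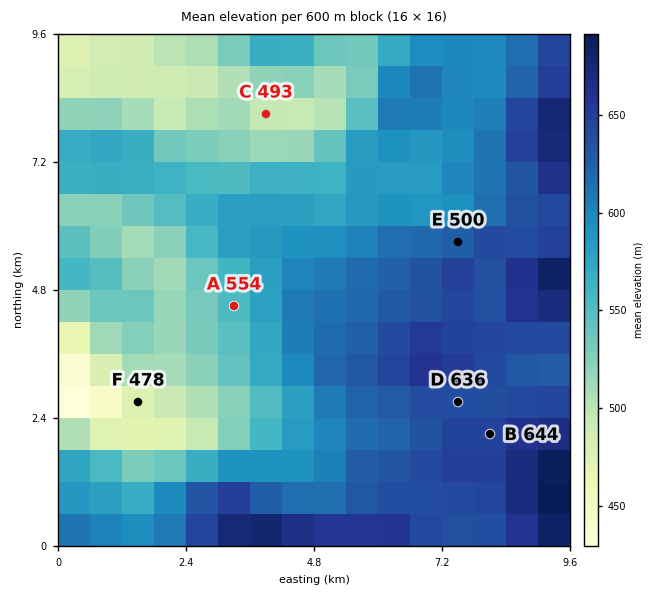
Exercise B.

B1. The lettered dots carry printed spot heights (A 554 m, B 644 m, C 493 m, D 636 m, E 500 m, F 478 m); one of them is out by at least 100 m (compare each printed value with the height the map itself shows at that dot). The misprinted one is E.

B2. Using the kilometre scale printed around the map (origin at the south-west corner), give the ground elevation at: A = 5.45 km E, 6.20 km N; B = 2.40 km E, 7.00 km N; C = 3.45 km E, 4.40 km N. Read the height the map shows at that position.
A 585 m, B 555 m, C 555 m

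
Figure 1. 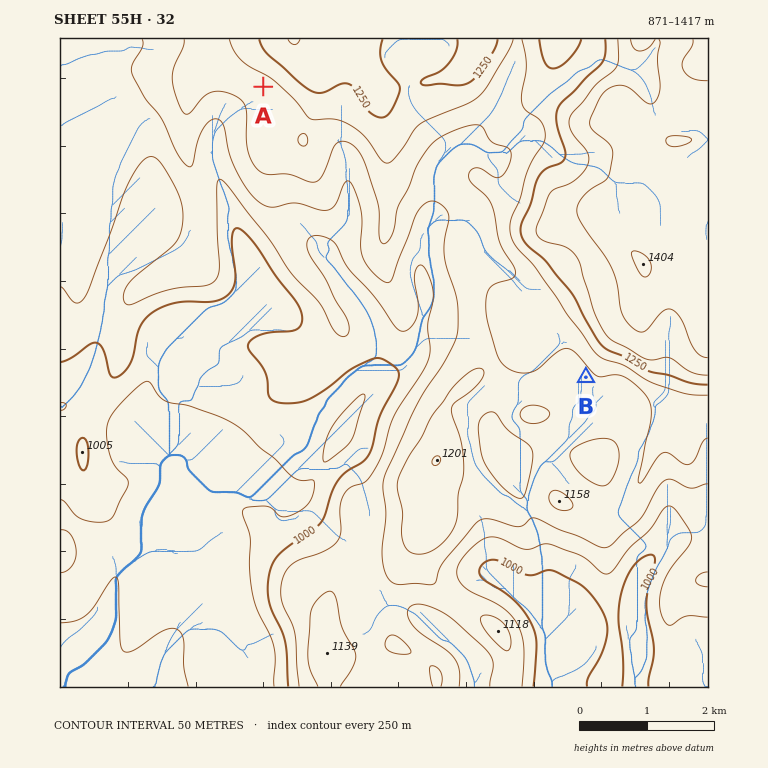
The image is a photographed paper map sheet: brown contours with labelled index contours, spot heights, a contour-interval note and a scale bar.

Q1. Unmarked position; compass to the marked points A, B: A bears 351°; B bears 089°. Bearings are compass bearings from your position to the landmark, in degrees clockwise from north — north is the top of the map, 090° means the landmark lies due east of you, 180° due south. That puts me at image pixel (310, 382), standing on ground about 1010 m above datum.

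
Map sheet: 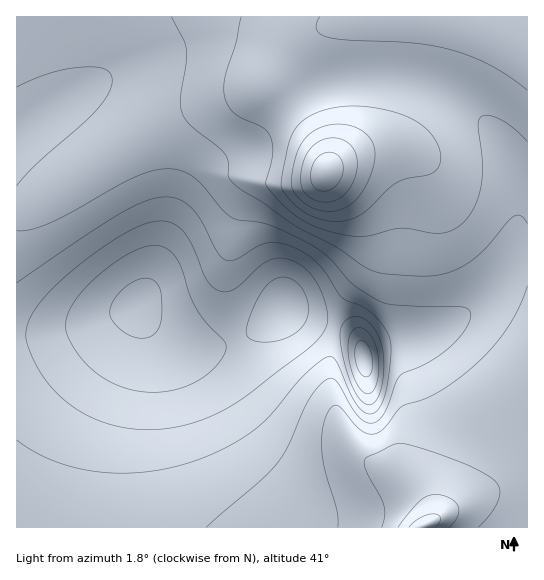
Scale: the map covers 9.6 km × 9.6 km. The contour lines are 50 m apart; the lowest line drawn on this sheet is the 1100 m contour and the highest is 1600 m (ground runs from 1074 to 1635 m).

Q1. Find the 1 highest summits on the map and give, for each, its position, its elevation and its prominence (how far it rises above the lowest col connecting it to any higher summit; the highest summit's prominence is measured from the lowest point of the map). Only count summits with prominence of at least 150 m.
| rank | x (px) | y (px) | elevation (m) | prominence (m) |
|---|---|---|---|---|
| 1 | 326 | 173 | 1635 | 561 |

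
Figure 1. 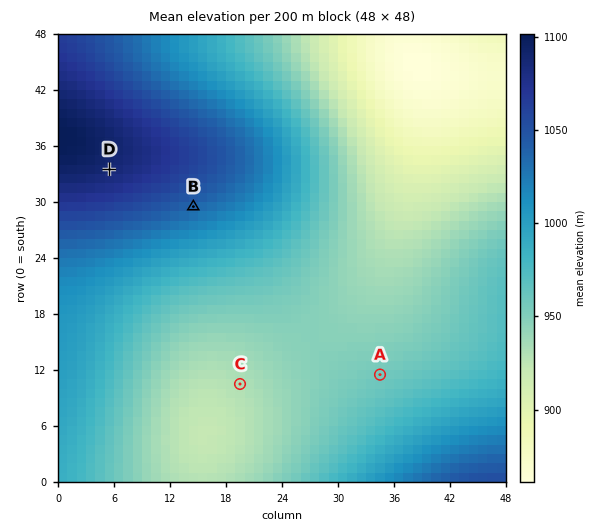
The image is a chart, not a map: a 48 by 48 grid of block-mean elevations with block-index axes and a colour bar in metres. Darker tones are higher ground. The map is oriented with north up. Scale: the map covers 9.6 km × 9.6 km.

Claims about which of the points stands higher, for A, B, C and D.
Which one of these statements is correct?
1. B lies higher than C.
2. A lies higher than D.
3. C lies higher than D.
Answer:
1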